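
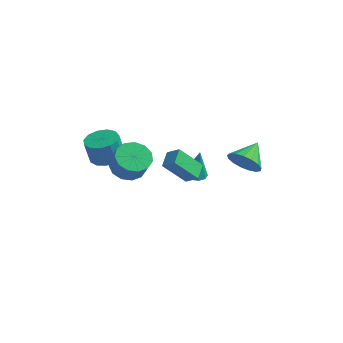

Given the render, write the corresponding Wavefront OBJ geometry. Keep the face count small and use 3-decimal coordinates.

v 2.882 1.175 0.169
v 3.436 1.483 -0.618
v 3.078 2.565 0.851
v 2.984 1.606 -0.739
v 2.509 1.63 -0.652
v 2.12 1.55 -0.377
v 1.905 1.384 0.023
v 1.914 1.17 0.457
v 2.145 0.958 0.824
v 2.545 0.795 1.042
v 3.022 0.719 1.059
v 3.467 0.748 0.873
v 3.778 0.875 0.525
v 3.884 1.07 0.096
v 3.761 1.29 -0.316
v -0.796 3.314 -3.547
v -0.166 3.554 -3.635
v -0.564 3.386 -1.693
v -0.429 3.882 -3.615
v -0.831 3.992 -3.569
v -1.221 3.844 -3.515
v -1.448 3.493 -3.473
v -1.426 3.073 -3.459
v -1.163 2.746 -3.479
v -0.76 2.635 -3.525
v -0.371 2.784 -3.579
v -0.144 3.135 -3.622
v -0.557 -1.582 0.797
v 0.162 -1.641 1.318
v -0.714 -0.618 1.124
v 0.006 -0.677 1.644
v 0.494 -0.943 -0.584
v 1.214 -1.002 -0.064
v 0.338 0.021 -0.258
v 1.057 -0.038 0.263
v -1.616 -3.445 1.831
v -0.985 -2.684 1.783
v -0.452 -3.054 2.922
v -1.084 -3.815 2.969
v -1.435 -2.497 2.055
v -0.903 -2.868 3.193
v -1.943 -2.612 2.255
v -1.411 -2.983 3.393
v -2.347 -2.991 2.321
v -1.815 -3.361 3.459
v -2.519 -3.514 2.231
v -1.987 -3.884 3.369
v -2.405 -4.015 2.014
v -1.872 -4.385 3.152
v -2.04 -4.335 1.739
v -1.507 -4.705 2.877
v -1.54 -4.372 1.493
v -1.008 -4.743 2.631
v -1.065 -4.115 1.355
v -0.533 -4.486 2.493
v -0.765 -3.645 1.367
v -0.232 -4.016 2.506
v -0.735 -3.112 1.527
v -0.202 -3.482 2.665
v -3.333 -2.294 1.196
v -2.402 -2.326 1.383
v -2.676 -2.438 2.731
v -3.607 -2.406 2.544
v -2.541 -1.809 1.398
v -2.816 -1.921 2.745
v -2.932 -1.446 1.348
v -3.206 -1.558 2.696
v -3.45 -1.353 1.251
v -3.724 -1.465 2.598
v -3.931 -1.558 1.136
v -4.205 -1.67 2.483
v -4.222 -1.997 1.04
v -4.496 -2.109 2.388
v -4.23 -2.53 0.994
v -4.505 -2.642 2.342
v -3.954 -2.988 1.012
v -4.229 -3.1 2.36
v -3.481 -3.226 1.088
v -3.755 -3.338 2.436
v -2.96 -3.168 1.199
v -3.235 -3.28 2.547
v -2.558 -2.832 1.309
v -2.833 -2.944 2.657
f 2 1 4
f 2 4 3
f 4 1 5
f 4 5 3
f 5 1 6
f 5 6 3
f 6 1 7
f 6 7 3
f 7 1 8
f 7 8 3
f 8 1 9
f 8 9 3
f 9 1 10
f 9 10 3
f 10 1 11
f 10 11 3
f 11 1 12
f 11 12 3
f 12 1 13
f 12 13 3
f 13 1 14
f 13 14 3
f 14 1 15
f 14 15 3
f 15 1 2
f 15 2 3
f 17 16 19
f 17 19 18
f 19 16 20
f 19 20 18
f 20 16 21
f 20 21 18
f 21 16 22
f 21 22 18
f 22 16 23
f 22 23 18
f 23 16 24
f 23 24 18
f 24 16 25
f 24 25 18
f 25 16 26
f 25 26 18
f 26 16 27
f 26 27 18
f 27 16 17
f 27 17 18
f 29 31 28
f 32 29 28
f 28 31 30
f 30 32 28
f 29 35 31
f 33 29 32
f 33 35 29
f 31 35 30
f 34 32 30
f 30 35 34
f 34 33 32
f 35 33 34
f 37 36 40
f 37 40 38
f 38 40 41
f 38 41 39
f 40 36 42
f 40 42 41
f 41 42 43
f 41 43 39
f 42 36 44
f 42 44 43
f 43 44 45
f 43 45 39
f 44 36 46
f 44 46 45
f 45 46 47
f 45 47 39
f 46 36 48
f 46 48 47
f 47 48 49
f 47 49 39
f 48 36 50
f 48 50 49
f 49 50 51
f 49 51 39
f 50 36 52
f 50 52 51
f 51 52 53
f 51 53 39
f 52 36 54
f 52 54 53
f 53 54 55
f 53 55 39
f 54 36 56
f 54 56 55
f 55 56 57
f 55 57 39
f 56 36 58
f 56 58 57
f 57 58 59
f 57 59 39
f 58 36 37
f 58 37 59
f 59 37 38
f 59 38 39
f 61 60 64
f 61 64 62
f 62 64 65
f 62 65 63
f 64 60 66
f 64 66 65
f 65 66 67
f 65 67 63
f 66 60 68
f 66 68 67
f 67 68 69
f 67 69 63
f 68 60 70
f 68 70 69
f 69 70 71
f 69 71 63
f 70 60 72
f 70 72 71
f 71 72 73
f 71 73 63
f 72 60 74
f 72 74 73
f 73 74 75
f 73 75 63
f 74 60 76
f 74 76 75
f 75 76 77
f 75 77 63
f 76 60 78
f 76 78 77
f 77 78 79
f 77 79 63
f 78 60 80
f 78 80 79
f 79 80 81
f 79 81 63
f 80 60 82
f 80 82 81
f 81 82 83
f 81 83 63
f 82 60 61
f 82 61 83
f 83 61 62
f 83 62 63



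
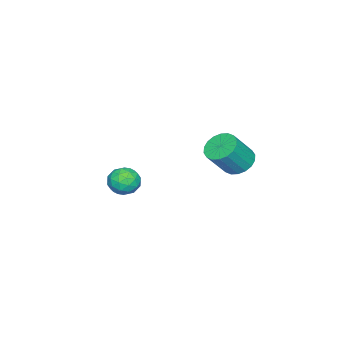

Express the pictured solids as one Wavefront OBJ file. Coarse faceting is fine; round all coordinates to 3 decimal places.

v 2.179 -1.216 -0.63
v 2.823 -1.402 -1.024
v 1.897 -2.438 -0.516
v 2.541 -2.624 -0.91
v 2.596 -2.322 -0.195
v 2.77 -1.567 -0.266
v 1.95 -2.273 -1.274
v 2.124 -1.518 -1.345
v 2.681 -2.055 -1.423
v 3.081 -2.085 -0.756
v 1.639 -1.755 -0.784
v 2.039 -1.785 -0.117
v 2.526 -1.202 -0.837
v 2.194 -2.638 -0.703
v 2.227 -2.461 -0.283
v 2.606 -2.57 -0.515
v 2.495 -1.299 -0.391
v 2.873 -1.408 -0.623
v 2.74 -1.949 -0.136
v 1.847 -2.432 -0.917
v 2.225 -2.541 -1.149
v 2.114 -1.27 -1.025
v 2.493 -1.379 -1.257
v 1.98 -1.891 -1.404
v 2.821 -1.695 -1.303
v 2.656 -2.413 -1.236
v 2.308 -2.207 -1.45
v 2.41 -1.763 -1.491
v 3.056 -1.712 -0.911
v 2.891 -2.43 -0.844
v 2.923 -2.253 -0.424
v 3.025 -1.809 -0.465
v 2.973 -2.096 -1.145
v 1.829 -1.41 -0.696
v 1.664 -2.128 -0.629
v 1.695 -2.031 -1.075
v 1.797 -1.587 -1.116
v 2.064 -1.427 -0.304
v 1.899 -2.145 -0.237
v 2.31 -2.077 -0.049
v 2.412 -1.633 -0.09
v 1.747 -1.744 -0.395
v 2.624 3.522 2.05
v 3.257 3.799 1.709
v 4.088 3.355 2.889
v 3.456 3.078 3.23
v 3.144 4.067 1.889
v 3.975 3.624 3.069
v 2.928 4.228 2.102
v 3.759 3.784 3.282
v 2.652 4.248 2.304
v 3.483 3.805 3.484
v 2.37 4.125 2.456
v 3.201 3.681 3.636
v 2.139 3.882 2.527
v 2.97 3.439 3.707
v 2.004 3.568 2.504
v 2.835 3.124 3.684
v 1.992 3.245 2.391
v 2.823 2.801 3.571
v 2.105 2.976 2.211
v 2.936 2.533 3.391
v 2.321 2.816 1.998
v 3.152 2.372 3.178
v 2.597 2.795 1.796
v 3.428 2.352 2.976
v 2.879 2.919 1.644
v 3.71 2.475 2.824
v 3.11 3.161 1.573
v 3.941 2.718 2.753
v 3.245 3.476 1.596
v 4.076 3.032 2.776
f 1 38 17
f 38 12 41
f 17 41 6
f 38 41 17
f 1 17 13
f 17 6 18
f 13 18 2
f 17 18 13
f 1 13 22
f 13 2 23
f 22 23 8
f 13 23 22
f 1 22 34
f 22 8 37
f 34 37 11
f 22 37 34
f 1 34 38
f 34 11 42
f 38 42 12
f 34 42 38
f 2 18 29
f 18 6 32
f 29 32 10
f 18 32 29
f 6 41 19
f 41 12 40
f 19 40 5
f 41 40 19
f 12 42 39
f 42 11 35
f 39 35 3
f 42 35 39
f 11 37 36
f 37 8 24
f 36 24 7
f 37 24 36
f 8 23 28
f 23 2 25
f 28 25 9
f 23 25 28
f 4 30 16
f 30 10 31
f 16 31 5
f 30 31 16
f 4 16 14
f 16 5 15
f 14 15 3
f 16 15 14
f 4 14 21
f 14 3 20
f 21 20 7
f 14 20 21
f 4 21 26
f 21 7 27
f 26 27 9
f 21 27 26
f 4 26 30
f 26 9 33
f 30 33 10
f 26 33 30
f 5 31 19
f 31 10 32
f 19 32 6
f 31 32 19
f 3 15 39
f 15 5 40
f 39 40 12
f 15 40 39
f 7 20 36
f 20 3 35
f 36 35 11
f 20 35 36
f 9 27 28
f 27 7 24
f 28 24 8
f 27 24 28
f 10 33 29
f 33 9 25
f 29 25 2
f 33 25 29
f 44 43 47
f 44 47 45
f 45 47 48
f 45 48 46
f 47 43 49
f 47 49 48
f 48 49 50
f 48 50 46
f 49 43 51
f 49 51 50
f 50 51 52
f 50 52 46
f 51 43 53
f 51 53 52
f 52 53 54
f 52 54 46
f 53 43 55
f 53 55 54
f 54 55 56
f 54 56 46
f 55 43 57
f 55 57 56
f 56 57 58
f 56 58 46
f 57 43 59
f 57 59 58
f 58 59 60
f 58 60 46
f 59 43 61
f 59 61 60
f 60 61 62
f 60 62 46
f 61 43 63
f 61 63 62
f 62 63 64
f 62 64 46
f 63 43 65
f 63 65 64
f 64 65 66
f 64 66 46
f 65 43 67
f 65 67 66
f 66 67 68
f 66 68 46
f 67 43 69
f 67 69 68
f 68 69 70
f 68 70 46
f 69 43 71
f 69 71 70
f 70 71 72
f 70 72 46
f 71 43 44
f 71 44 72
f 72 44 45
f 72 45 46



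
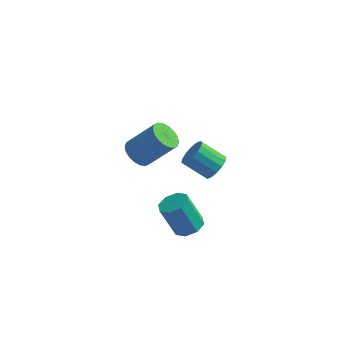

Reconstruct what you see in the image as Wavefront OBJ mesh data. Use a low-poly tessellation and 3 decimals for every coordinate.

v -0.469 0.778 -2.943
v 0.325 0.834 -2.568
v -0.537 0.798 -0.741
v -1.331 0.742 -1.117
v 0.052 1.438 -2.684
v -0.81 1.402 -0.858
v -0.526 1.656 -2.953
v -1.388 1.62 -1.126
v -1.071 1.36 -3.216
v -1.933 1.323 -1.389
v -1.263 0.722 -3.319
v -2.125 0.686 -1.492
v -0.99 0.118 -3.202
v -1.852 0.082 -1.376
v -0.412 -0.1 -2.934
v -1.274 -0.136 -1.107
v 0.133 0.197 -2.671
v -0.729 0.16 -0.844
v -3.006 0.098 3.199
v -2.431 -0.438 2.804
v -1.038 -0.094 4.365
v -1.614 0.442 4.761
v -2.345 -0.088 2.65
v -0.952 0.255 4.211
v -2.389 0.298 2.605
v -0.997 0.642 4.166
v -2.556 0.645 2.677
v -1.163 0.989 4.238
v -2.812 0.884 2.853
v -1.419 1.227 4.414
v -3.107 0.967 3.098
v -1.714 1.31 4.659
v -3.381 0.878 3.363
v -1.988 1.221 4.924
v -3.582 0.634 3.595
v -2.189 0.978 5.156
v -3.668 0.285 3.749
v -2.275 0.628 5.31
v -3.623 -0.102 3.794
v -2.231 0.242 5.355
v -3.457 -0.449 3.722
v -2.064 -0.105 5.283
v -3.201 -0.687 3.546
v -1.808 -0.344 5.107
v -2.906 -0.77 3.301
v -1.513 -0.427 4.862
v -2.632 -0.681 3.036
v -1.239 -0.338 4.597
v 0.228 3.3 -0.031
v 0.674 2.864 0.561
v -0.641 2.824 1.523
v -1.088 3.26 0.931
v 0.735 3.293 0.663
v -0.58 3.252 1.625
v 0.661 3.724 0.579
v -0.654 3.683 1.541
v 0.47 4.041 0.332
v -0.845 4.001 1.294
v 0.215 4.16 -0.012
v -1.101 4.119 0.949
v -0.037 4.048 -0.362
v -1.353 4.008 0.6
v -0.219 3.736 -0.623
v -1.534 3.696 0.339
v -0.28 3.308 -0.725
v -1.595 3.267 0.237
v -0.206 2.877 -0.641
v -1.521 2.836 0.321
v -0.015 2.559 -0.394
v -1.33 2.519 0.568
v 0.241 2.441 -0.049
v -1.075 2.4 0.912
v 0.493 2.552 0.3
v -0.823 2.512 1.262
f 2 1 5
f 2 5 3
f 3 5 6
f 3 6 4
f 5 1 7
f 5 7 6
f 6 7 8
f 6 8 4
f 7 1 9
f 7 9 8
f 8 9 10
f 8 10 4
f 9 1 11
f 9 11 10
f 10 11 12
f 10 12 4
f 11 1 13
f 11 13 12
f 12 13 14
f 12 14 4
f 13 1 15
f 13 15 14
f 14 15 16
f 14 16 4
f 15 1 17
f 15 17 16
f 16 17 18
f 16 18 4
f 17 1 2
f 17 2 18
f 18 2 3
f 18 3 4
f 20 19 23
f 20 23 21
f 21 23 24
f 21 24 22
f 23 19 25
f 23 25 24
f 24 25 26
f 24 26 22
f 25 19 27
f 25 27 26
f 26 27 28
f 26 28 22
f 27 19 29
f 27 29 28
f 28 29 30
f 28 30 22
f 29 19 31
f 29 31 30
f 30 31 32
f 30 32 22
f 31 19 33
f 31 33 32
f 32 33 34
f 32 34 22
f 33 19 35
f 33 35 34
f 34 35 36
f 34 36 22
f 35 19 37
f 35 37 36
f 36 37 38
f 36 38 22
f 37 19 39
f 37 39 38
f 38 39 40
f 38 40 22
f 39 19 41
f 39 41 40
f 40 41 42
f 40 42 22
f 41 19 43
f 41 43 42
f 42 43 44
f 42 44 22
f 43 19 45
f 43 45 44
f 44 45 46
f 44 46 22
f 45 19 47
f 45 47 46
f 46 47 48
f 46 48 22
f 47 19 20
f 47 20 48
f 48 20 21
f 48 21 22
f 50 49 53
f 50 53 51
f 51 53 54
f 51 54 52
f 53 49 55
f 53 55 54
f 54 55 56
f 54 56 52
f 55 49 57
f 55 57 56
f 56 57 58
f 56 58 52
f 57 49 59
f 57 59 58
f 58 59 60
f 58 60 52
f 59 49 61
f 59 61 60
f 60 61 62
f 60 62 52
f 61 49 63
f 61 63 62
f 62 63 64
f 62 64 52
f 63 49 65
f 63 65 64
f 64 65 66
f 64 66 52
f 65 49 67
f 65 67 66
f 66 67 68
f 66 68 52
f 67 49 69
f 67 69 68
f 68 69 70
f 68 70 52
f 69 49 71
f 69 71 70
f 70 71 72
f 70 72 52
f 71 49 73
f 71 73 72
f 72 73 74
f 72 74 52
f 73 49 50
f 73 50 74
f 74 50 51
f 74 51 52



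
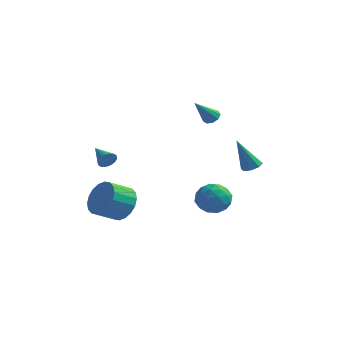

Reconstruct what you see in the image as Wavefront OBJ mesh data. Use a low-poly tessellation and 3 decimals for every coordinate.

v -3.288 -1.067 -2.331
v -2.388 -1.246 -1.742
v -3.032 -2.312 -1.081
v -3.932 -2.133 -1.669
v -2.634 -0.928 -1.47
v -3.278 -1.994 -0.809
v -3.009 -0.638 -1.368
v -3.653 -1.704 -0.707
v -3.44 -0.433 -1.457
v -4.083 -1.499 -0.795
v -3.84 -0.354 -1.718
v -4.484 -1.42 -1.057
v -4.131 -0.416 -2.101
v -4.775 -1.482 -1.44
v -4.256 -0.606 -2.53
v -4.899 -1.672 -1.869
v -4.188 -0.888 -2.919
v -4.832 -1.954 -2.258
v -3.942 -1.206 -3.191
v -4.586 -2.272 -2.53
v -3.567 -1.496 -3.293
v -4.211 -2.562 -2.632
v -3.137 -1.701 -3.205
v -3.78 -2.767 -2.543
v -2.736 -1.78 -2.943
v -3.38 -2.846 -2.282
v -2.445 -1.718 -2.56
v -3.089 -2.784 -1.899
v -2.321 -1.528 -2.131
v -2.964 -2.594 -1.47
v -0.267 2.716 -2.238
v 0.545 2.615 -2.847
v -0.065 1.165 -1.713
v 0.747 1.064 -2.322
v 0.792 1.68 -1.51
v 0.667 2.639 -1.835
v -0.187 1.141 -2.725
v -0.312 2.1 -3.05
v 0.595 1.642 -3.148
v 1.199 1.975 -2.397
v -0.719 1.805 -2.163
v -0.115 2.138 -1.412
v 0.121 2.802 -2.589
v 0.359 0.978 -1.971
v 0.385 1.34 -1.494
v 0.862 1.281 -1.852
v 0.193 2.816 -1.994
v 0.67 2.757 -2.352
v 0.815 2.207 -1.566
v -0.19 1.023 -2.208
v 0.287 0.964 -2.566
v -0.382 2.499 -2.708
v 0.095 2.44 -3.066
v -0.335 1.573 -2.994
v 0.628 2.171 -3.124
v 0.746 1.259 -2.815
v 0.198 1.304 -3.052
v 0.124 1.868 -3.243
v 0.983 2.367 -2.682
v 1.102 1.455 -2.374
v 1.128 1.817 -1.896
v 1.054 2.38 -2.087
v 1.012 1.795 -2.859
v -0.622 2.325 -2.186
v -0.503 1.413 -1.878
v -0.574 1.4 -2.473
v -0.648 1.963 -2.664
v -0.266 2.521 -1.745
v -0.148 1.609 -1.436
v 0.356 1.912 -1.317
v 0.282 2.476 -1.508
v -0.532 1.985 -1.701
v -0.579 3.194 2.845
v -0.112 3.265 3.061
v -0.961 2.086 4.035
v -0.346 3.495 3.199
v -0.69 3.583 3.172
v -0.982 3.489 2.991
v -1.085 3.257 2.742
v -0.952 2.996 2.541
v -0.645 2.827 2.482
v -0.307 2.829 2.593
v -0.096 3.003 2.822
v 2.856 0.922 0.712
v 3.347 1.111 0.932
v 2.264 0.418 2.468
v 3.04 1.421 0.918
v 2.626 1.439 0.783
v 2.346 1.154 0.607
v 2.365 0.734 0.492
v 2.672 0.424 0.507
v 3.086 0.406 0.642
v 3.366 0.69 0.818
v -2.722 -3.447 1.501
v -2.443 -3.276 1.918
v -3.758 -2.873 1.959
v -2.416 -3.102 1.761
v -2.449 -2.996 1.553
v -2.536 -2.98 1.335
v -2.66 -3.056 1.149
v -2.797 -3.21 1.033
v -2.918 -3.41 1.01
v -3.001 -3.619 1.084
v -3.029 -3.793 1.241
v -2.995 -3.899 1.449
v -2.908 -3.915 1.668
v -2.784 -3.839 1.853
v -2.647 -3.685 1.969
v -2.526 -3.484 1.992
f 2 1 5
f 2 5 3
f 3 5 6
f 3 6 4
f 5 1 7
f 5 7 6
f 6 7 8
f 6 8 4
f 7 1 9
f 7 9 8
f 8 9 10
f 8 10 4
f 9 1 11
f 9 11 10
f 10 11 12
f 10 12 4
f 11 1 13
f 11 13 12
f 12 13 14
f 12 14 4
f 13 1 15
f 13 15 14
f 14 15 16
f 14 16 4
f 15 1 17
f 15 17 16
f 16 17 18
f 16 18 4
f 17 1 19
f 17 19 18
f 18 19 20
f 18 20 4
f 19 1 21
f 19 21 20
f 20 21 22
f 20 22 4
f 21 1 23
f 21 23 22
f 22 23 24
f 22 24 4
f 23 1 25
f 23 25 24
f 24 25 26
f 24 26 4
f 25 1 27
f 25 27 26
f 26 27 28
f 26 28 4
f 27 1 29
f 27 29 28
f 28 29 30
f 28 30 4
f 29 1 2
f 29 2 30
f 30 2 3
f 30 3 4
f 31 68 47
f 68 42 71
f 47 71 36
f 68 71 47
f 31 47 43
f 47 36 48
f 43 48 32
f 47 48 43
f 31 43 52
f 43 32 53
f 52 53 38
f 43 53 52
f 31 52 64
f 52 38 67
f 64 67 41
f 52 67 64
f 31 64 68
f 64 41 72
f 68 72 42
f 64 72 68
f 32 48 59
f 48 36 62
f 59 62 40
f 48 62 59
f 36 71 49
f 71 42 70
f 49 70 35
f 71 70 49
f 42 72 69
f 72 41 65
f 69 65 33
f 72 65 69
f 41 67 66
f 67 38 54
f 66 54 37
f 67 54 66
f 38 53 58
f 53 32 55
f 58 55 39
f 53 55 58
f 34 60 46
f 60 40 61
f 46 61 35
f 60 61 46
f 34 46 44
f 46 35 45
f 44 45 33
f 46 45 44
f 34 44 51
f 44 33 50
f 51 50 37
f 44 50 51
f 34 51 56
f 51 37 57
f 56 57 39
f 51 57 56
f 34 56 60
f 56 39 63
f 60 63 40
f 56 63 60
f 35 61 49
f 61 40 62
f 49 62 36
f 61 62 49
f 33 45 69
f 45 35 70
f 69 70 42
f 45 70 69
f 37 50 66
f 50 33 65
f 66 65 41
f 50 65 66
f 39 57 58
f 57 37 54
f 58 54 38
f 57 54 58
f 40 63 59
f 63 39 55
f 59 55 32
f 63 55 59
f 74 73 76
f 74 76 75
f 76 73 77
f 76 77 75
f 77 73 78
f 77 78 75
f 78 73 79
f 78 79 75
f 79 73 80
f 79 80 75
f 80 73 81
f 80 81 75
f 81 73 82
f 81 82 75
f 82 73 83
f 82 83 75
f 83 73 74
f 83 74 75
f 85 84 87
f 85 87 86
f 87 84 88
f 87 88 86
f 88 84 89
f 88 89 86
f 89 84 90
f 89 90 86
f 90 84 91
f 90 91 86
f 91 84 92
f 91 92 86
f 92 84 93
f 92 93 86
f 93 84 85
f 93 85 86
f 95 94 97
f 95 97 96
f 97 94 98
f 97 98 96
f 98 94 99
f 98 99 96
f 99 94 100
f 99 100 96
f 100 94 101
f 100 101 96
f 101 94 102
f 101 102 96
f 102 94 103
f 102 103 96
f 103 94 104
f 103 104 96
f 104 94 105
f 104 105 96
f 105 94 106
f 105 106 96
f 106 94 107
f 106 107 96
f 107 94 108
f 107 108 96
f 108 94 109
f 108 109 96
f 109 94 95
f 109 95 96



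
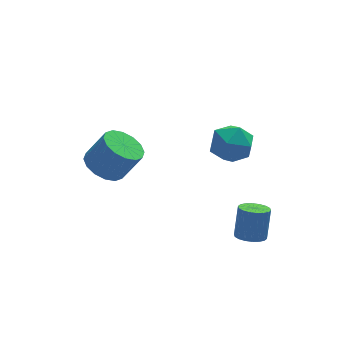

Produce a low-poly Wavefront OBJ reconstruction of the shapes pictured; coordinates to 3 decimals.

v -3.873 2.012 -2.346
v -3.325 1.472 -2.772
v -2.6 1.267 -1.581
v -3.147 1.808 -1.154
v -3.139 1.885 -2.814
v -2.413 1.68 -1.623
v -3.149 2.333 -2.731
v -2.424 2.128 -1.54
v -3.354 2.695 -2.544
v -2.628 2.49 -1.353
v -3.697 2.874 -2.305
v -2.972 2.669 -1.113
v -4.088 2.822 -2.076
v -3.362 2.617 -0.884
v -4.42 2.553 -1.919
v -3.695 2.348 -0.728
v -4.607 2.14 -1.877
v -3.881 1.935 -0.686
v -4.596 1.692 -1.96
v -3.871 1.487 -0.769
v -4.392 1.33 -2.147
v -3.666 1.125 -0.956
v -4.048 1.151 -2.387
v -3.323 0.946 -1.195
v -3.658 1.203 -2.616
v -2.932 0.998 -1.424
v -0.858 -1.41 0.496
v -0.55 -0.936 1.216
v 0.53 -1.564 0.004
v 0.838 -1.09 0.724
v 0.485 -1.926 0.843
v -0.372 -1.831 1.147
v 0.352 -0.669 0.073
v -0.505 -0.574 0.377
v 0.197 -0.479 0.955
v 0.28 -1.256 1.43
v -0.3 -1.244 -0.21
v -0.217 -2.021 0.265
v 0.32 -2.593 -3.574
v 0.833 -2.369 -3.76
v 1.093 -1.963 -2.553
v 0.58 -2.187 -2.366
v 0.666 -2.168 -3.791
v 0.927 -1.762 -2.584
v 0.431 -2.051 -3.78
v 0.692 -1.646 -2.572
v 0.174 -2.042 -3.727
v 0.435 -1.636 -2.52
v -0.054 -2.142 -3.644
v 0.207 -1.736 -2.437
v -0.208 -2.331 -3.548
v 0.052 -1.925 -2.34
v -0.258 -2.572 -3.456
v 0.003 -2.166 -2.249
v -0.193 -2.817 -3.387
v 0.067 -2.411 -2.18
v -0.027 -3.018 -3.356
v 0.234 -2.612 -2.149
v 0.208 -3.134 -3.368
v 0.469 -2.729 -2.16
v 0.465 -3.144 -3.42
v 0.726 -2.738 -2.213
v 0.693 -3.044 -3.503
v 0.954 -2.638 -2.296
v 0.848 -2.855 -3.6
v 1.108 -2.449 -2.392
v 0.897 -2.614 -3.691
v 1.158 -2.208 -2.484
f 2 1 5
f 2 5 3
f 3 5 6
f 3 6 4
f 5 1 7
f 5 7 6
f 6 7 8
f 6 8 4
f 7 1 9
f 7 9 8
f 8 9 10
f 8 10 4
f 9 1 11
f 9 11 10
f 10 11 12
f 10 12 4
f 11 1 13
f 11 13 12
f 12 13 14
f 12 14 4
f 13 1 15
f 13 15 14
f 14 15 16
f 14 16 4
f 15 1 17
f 15 17 16
f 16 17 18
f 16 18 4
f 17 1 19
f 17 19 18
f 18 19 20
f 18 20 4
f 19 1 21
f 19 21 20
f 20 21 22
f 20 22 4
f 21 1 23
f 21 23 22
f 22 23 24
f 22 24 4
f 23 1 25
f 23 25 24
f 24 25 26
f 24 26 4
f 25 1 2
f 25 2 26
f 26 2 3
f 26 3 4
f 27 38 32
f 27 32 28
f 27 28 34
f 27 34 37
f 27 37 38
f 28 32 36
f 32 38 31
f 38 37 29
f 37 34 33
f 34 28 35
f 30 36 31
f 30 31 29
f 30 29 33
f 30 33 35
f 30 35 36
f 31 36 32
f 29 31 38
f 33 29 37
f 35 33 34
f 36 35 28
f 40 39 43
f 40 43 41
f 41 43 44
f 41 44 42
f 43 39 45
f 43 45 44
f 44 45 46
f 44 46 42
f 45 39 47
f 45 47 46
f 46 47 48
f 46 48 42
f 47 39 49
f 47 49 48
f 48 49 50
f 48 50 42
f 49 39 51
f 49 51 50
f 50 51 52
f 50 52 42
f 51 39 53
f 51 53 52
f 52 53 54
f 52 54 42
f 53 39 55
f 53 55 54
f 54 55 56
f 54 56 42
f 55 39 57
f 55 57 56
f 56 57 58
f 56 58 42
f 57 39 59
f 57 59 58
f 58 59 60
f 58 60 42
f 59 39 61
f 59 61 60
f 60 61 62
f 60 62 42
f 61 39 63
f 61 63 62
f 62 63 64
f 62 64 42
f 63 39 65
f 63 65 64
f 64 65 66
f 64 66 42
f 65 39 67
f 65 67 66
f 66 67 68
f 66 68 42
f 67 39 40
f 67 40 68
f 68 40 41
f 68 41 42



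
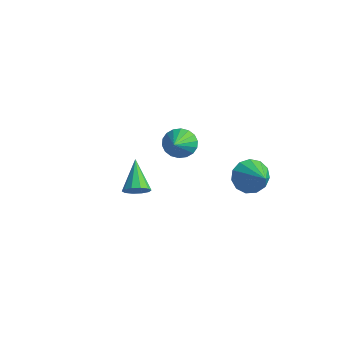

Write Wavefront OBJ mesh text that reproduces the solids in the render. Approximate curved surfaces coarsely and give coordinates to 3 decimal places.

v 0.218 2.062 -3.925
v 0.695 2.577 -4.609
v 1.622 1.758 -3.175
v 0.56 2.935 -4.211
v 0.316 3.016 -3.722
v 0.041 2.793 -3.297
v -0.178 2.339 -3.073
v -0.27 1.796 -3.118
v -0.208 1.338 -3.42
v -0.01 1.11 -3.882
v 0.26 1.184 -4.358
v 0.517 1.536 -4.696
v 0.679 2.056 -4.79
v -4.232 1.431 -3.783
v -3.923 1.119 -4.534
v -3.288 0.329 -2.937
v -3.672 1.401 -4.448
v -3.531 1.688 -4.23
v -3.529 1.925 -3.924
v -3.667 2.064 -3.589
v -3.916 2.077 -3.293
v -4.228 1.963 -3.094
v -4.541 1.743 -3.032
v -4.792 1.462 -3.118
v -4.933 1.174 -3.336
v -4.935 0.938 -3.642
v -4.797 0.799 -3.977
v -4.548 0.785 -4.273
v -4.236 0.9 -4.472
v -0.315 -4.057 -2.48
v 0.111 -4.156 -1.999
v -1.425 -3.283 -1.34
v 0.191 -3.798 -2.164
v 0.077 -3.539 -2.449
v -0.185 -3.478 -2.747
v -0.498 -3.638 -2.943
v -0.74 -3.958 -2.962
v -0.82 -4.316 -2.797
v -0.707 -4.574 -2.511
v -0.444 -4.635 -2.213
v -0.132 -4.475 -2.018
f 2 1 4
f 2 4 3
f 4 1 5
f 4 5 3
f 5 1 6
f 5 6 3
f 6 1 7
f 6 7 3
f 7 1 8
f 7 8 3
f 8 1 9
f 8 9 3
f 9 1 10
f 9 10 3
f 10 1 11
f 10 11 3
f 11 1 12
f 11 12 3
f 12 1 13
f 12 13 3
f 13 1 2
f 13 2 3
f 15 14 17
f 15 17 16
f 17 14 18
f 17 18 16
f 18 14 19
f 18 19 16
f 19 14 20
f 19 20 16
f 20 14 21
f 20 21 16
f 21 14 22
f 21 22 16
f 22 14 23
f 22 23 16
f 23 14 24
f 23 24 16
f 24 14 25
f 24 25 16
f 25 14 26
f 25 26 16
f 26 14 27
f 26 27 16
f 27 14 28
f 27 28 16
f 28 14 29
f 28 29 16
f 29 14 15
f 29 15 16
f 31 30 33
f 31 33 32
f 33 30 34
f 33 34 32
f 34 30 35
f 34 35 32
f 35 30 36
f 35 36 32
f 36 30 37
f 36 37 32
f 37 30 38
f 37 38 32
f 38 30 39
f 38 39 32
f 39 30 40
f 39 40 32
f 40 30 41
f 40 41 32
f 41 30 31
f 41 31 32



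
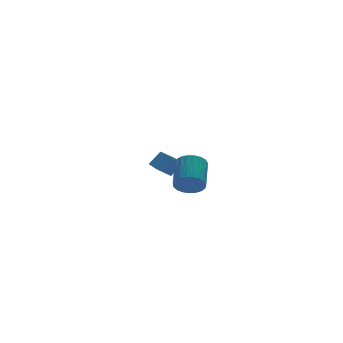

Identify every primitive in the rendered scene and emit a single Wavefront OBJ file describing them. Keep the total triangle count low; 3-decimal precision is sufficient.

v -2.226 2.928 0.478
v -1.397 3.01 1.343
v -2.439 4.442 0.539
v -1.611 4.524 1.403
v -1.629 3.036 -0.103
v -0.801 3.118 0.761
v -1.843 4.55 -0.043
v -1.014 4.632 0.822
v -4.129 -4.474 2.256
v -3.394 -4.529 1.688
v -2.516 -3.002 2.677
v -3.251 -2.946 3.244
v -3.621 -4.277 1.502
v -2.743 -2.75 2.49
v -3.936 -4.06 1.445
v -3.058 -2.533 2.434
v -4.284 -3.914 1.529
v -3.406 -2.387 2.518
v -4.605 -3.865 1.739
v -3.727 -2.338 2.727
v -4.844 -3.921 2.037
v -3.966 -2.394 3.026
v -4.96 -4.073 2.374
v -4.082 -2.545 3.363
v -4.931 -4.293 2.69
v -4.053 -2.766 3.679
v -4.764 -4.546 2.931
v -3.886 -3.018 3.92
v -4.487 -4.785 3.055
v -3.609 -3.258 4.044
v -4.148 -4.971 3.041
v -3.271 -3.444 4.03
v -3.806 -5.071 2.891
v -2.928 -3.544 3.88
v -3.52 -5.067 2.632
v -2.642 -3.54 3.62
v -3.339 -4.961 2.307
v -2.461 -3.434 3.296
v -3.294 -4.771 1.973
v -2.416 -3.243 2.962
f 2 4 1
f 5 2 1
f 1 4 3
f 3 5 1
f 2 8 4
f 6 2 5
f 6 8 2
f 4 8 3
f 7 5 3
f 3 8 7
f 7 6 5
f 8 6 7
f 10 9 13
f 10 13 11
f 11 13 14
f 11 14 12
f 13 9 15
f 13 15 14
f 14 15 16
f 14 16 12
f 15 9 17
f 15 17 16
f 16 17 18
f 16 18 12
f 17 9 19
f 17 19 18
f 18 19 20
f 18 20 12
f 19 9 21
f 19 21 20
f 20 21 22
f 20 22 12
f 21 9 23
f 21 23 22
f 22 23 24
f 22 24 12
f 23 9 25
f 23 25 24
f 24 25 26
f 24 26 12
f 25 9 27
f 25 27 26
f 26 27 28
f 26 28 12
f 27 9 29
f 27 29 28
f 28 29 30
f 28 30 12
f 29 9 31
f 29 31 30
f 30 31 32
f 30 32 12
f 31 9 33
f 31 33 32
f 32 33 34
f 32 34 12
f 33 9 35
f 33 35 34
f 34 35 36
f 34 36 12
f 35 9 37
f 35 37 36
f 36 37 38
f 36 38 12
f 37 9 39
f 37 39 38
f 38 39 40
f 38 40 12
f 39 9 10
f 39 10 40
f 40 10 11
f 40 11 12



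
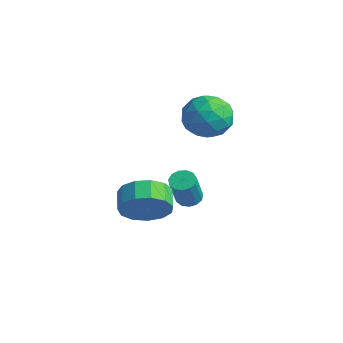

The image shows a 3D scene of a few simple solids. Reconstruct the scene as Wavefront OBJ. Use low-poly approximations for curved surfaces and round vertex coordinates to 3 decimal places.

v 3.509 -1.496 -2.416
v 4.216 -1.036 -1.71
v 3.459 -0.565 -1.258
v 2.751 -1.024 -1.964
v 4.171 -0.647 -2.19
v 3.414 -0.176 -1.738
v 3.916 -0.527 -2.742
v 3.159 -0.056 -2.29
v 3.532 -0.715 -3.191
v 2.774 -0.244 -2.739
v 3.14 -1.15 -3.393
v 2.382 -0.679 -2.941
v 2.865 -1.696 -3.286
v 2.108 -1.224 -2.833
v 2.795 -2.177 -2.902
v 2.037 -1.706 -2.449
v 2.951 -2.442 -2.364
v 2.194 -1.971 -1.912
v 3.284 -2.407 -1.842
v 2.527 -1.936 -1.39
v 3.689 -2.082 -1.503
v 2.932 -1.611 -1.051
v 4.036 -1.571 -1.454
v 3.279 -1.1 -1.002
v 0.194 4.046 0.494
v 1.319 4.071 0.838
v 0.521 2.429 -0.458
v 1.646 2.454 -0.114
v 0.794 2.247 0.672
v 0.592 3.247 1.261
v 1.248 3.253 -0.881
v 1.046 4.253 -0.292
v 1.971 3.581 -0.011
v 1.691 2.959 0.949
v 0.149 3.541 -0.569
v -0.131 2.919 0.391
v 0.728 4.201 0.75
v 1.112 2.299 -0.37
v 0.611 2.178 0.092
v 1.273 2.192 0.295
v 0.3 3.716 0.998
v 0.962 3.731 1.201
v 0.654 2.659 1.103
v 0.878 2.769 -0.821
v 1.54 2.784 -0.618
v 0.567 4.308 0.085
v 1.229 4.322 0.288
v 1.186 3.841 -0.723
v 1.772 3.927 0.453
v 1.965 2.976 -0.107
v 1.73 3.446 -0.558
v 1.612 4.034 -0.212
v 1.608 3.562 1.017
v 1.8 2.611 0.457
v 1.299 2.489 0.92
v 1.18 3.077 1.266
v 1.991 3.274 0.518
v 0.04 3.889 -0.077
v 0.232 2.938 -0.637
v 0.66 3.423 -0.886
v 0.541 4.011 -0.54
v -0.125 3.524 0.487
v 0.068 2.573 -0.073
v 0.228 2.466 0.592
v 0.11 3.054 0.938
v -0.151 3.226 -0.138
v 1.334 2.062 -4.046
v 1.892 2.063 -4.237
v 2.404 1.379 -2.745
v 1.846 1.378 -2.554
v 1.844 2.356 -4.087
v 2.356 1.671 -2.594
v 1.634 2.555 -3.923
v 2.146 1.871 -2.431
v 1.329 2.598 -3.799
v 1.841 1.913 -2.306
v 1.025 2.471 -3.753
v 1.538 1.786 -2.26
v 0.819 2.214 -3.8
v 1.332 1.529 -2.308
v 0.777 1.909 -3.925
v 1.29 1.224 -2.433
v 0.911 1.653 -4.089
v 1.424 0.968 -2.597
v 1.18 1.526 -4.239
v 1.692 0.842 -2.747
v 1.497 1.57 -4.328
v 2.01 0.886 -2.836
v 1.763 1.771 -4.327
v 2.275 1.086 -2.835
f 2 1 5
f 2 5 3
f 3 5 6
f 3 6 4
f 5 1 7
f 5 7 6
f 6 7 8
f 6 8 4
f 7 1 9
f 7 9 8
f 8 9 10
f 8 10 4
f 9 1 11
f 9 11 10
f 10 11 12
f 10 12 4
f 11 1 13
f 11 13 12
f 12 13 14
f 12 14 4
f 13 1 15
f 13 15 14
f 14 15 16
f 14 16 4
f 15 1 17
f 15 17 16
f 16 17 18
f 16 18 4
f 17 1 19
f 17 19 18
f 18 19 20
f 18 20 4
f 19 1 21
f 19 21 20
f 20 21 22
f 20 22 4
f 21 1 23
f 21 23 22
f 22 23 24
f 22 24 4
f 23 1 2
f 23 2 24
f 24 2 3
f 24 3 4
f 25 62 41
f 62 36 65
f 41 65 30
f 62 65 41
f 25 41 37
f 41 30 42
f 37 42 26
f 41 42 37
f 25 37 46
f 37 26 47
f 46 47 32
f 37 47 46
f 25 46 58
f 46 32 61
f 58 61 35
f 46 61 58
f 25 58 62
f 58 35 66
f 62 66 36
f 58 66 62
f 26 42 53
f 42 30 56
f 53 56 34
f 42 56 53
f 30 65 43
f 65 36 64
f 43 64 29
f 65 64 43
f 36 66 63
f 66 35 59
f 63 59 27
f 66 59 63
f 35 61 60
f 61 32 48
f 60 48 31
f 61 48 60
f 32 47 52
f 47 26 49
f 52 49 33
f 47 49 52
f 28 54 40
f 54 34 55
f 40 55 29
f 54 55 40
f 28 40 38
f 40 29 39
f 38 39 27
f 40 39 38
f 28 38 45
f 38 27 44
f 45 44 31
f 38 44 45
f 28 45 50
f 45 31 51
f 50 51 33
f 45 51 50
f 28 50 54
f 50 33 57
f 54 57 34
f 50 57 54
f 29 55 43
f 55 34 56
f 43 56 30
f 55 56 43
f 27 39 63
f 39 29 64
f 63 64 36
f 39 64 63
f 31 44 60
f 44 27 59
f 60 59 35
f 44 59 60
f 33 51 52
f 51 31 48
f 52 48 32
f 51 48 52
f 34 57 53
f 57 33 49
f 53 49 26
f 57 49 53
f 68 67 71
f 68 71 69
f 69 71 72
f 69 72 70
f 71 67 73
f 71 73 72
f 72 73 74
f 72 74 70
f 73 67 75
f 73 75 74
f 74 75 76
f 74 76 70
f 75 67 77
f 75 77 76
f 76 77 78
f 76 78 70
f 77 67 79
f 77 79 78
f 78 79 80
f 78 80 70
f 79 67 81
f 79 81 80
f 80 81 82
f 80 82 70
f 81 67 83
f 81 83 82
f 82 83 84
f 82 84 70
f 83 67 85
f 83 85 84
f 84 85 86
f 84 86 70
f 85 67 87
f 85 87 86
f 86 87 88
f 86 88 70
f 87 67 89
f 87 89 88
f 88 89 90
f 88 90 70
f 89 67 68
f 89 68 90
f 90 68 69
f 90 69 70



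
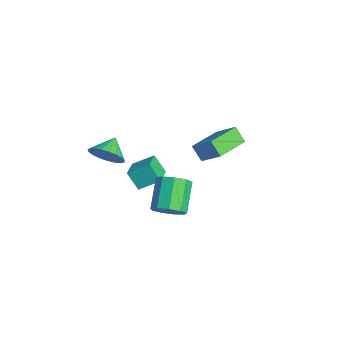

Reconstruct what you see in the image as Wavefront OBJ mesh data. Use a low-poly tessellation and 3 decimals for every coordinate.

v -2.754 0.903 -2.187
v -1.729 1.644 -1.176
v -3.96 2.669 -2.258
v -2.935 3.41 -1.246
v -2.165 1.27 -3.054
v -1.14 2.011 -2.042
v -3.371 3.036 -3.124
v -2.346 3.777 -2.113
v -1.284 -2.202 -3.182
v -1.823 -2.667 -2.167
v -0.964 -1.073 -2.495
v -1.503 -1.538 -1.48
v 0.063 -2.842 -2.76
v -0.476 -3.307 -1.745
v 0.383 -1.713 -2.073
v -0.156 -2.178 -1.058
v -1.426 -4.172 -0.864
v -1 -4.523 0.029
v -2.274 -3.448 -0.176
v -0.761 -4.167 -0.052
v -0.637 -3.811 -0.273
v -0.65 -3.518 -0.596
v -0.797 -3.338 -0.965
v -1.052 -3.302 -1.318
v -1.372 -3.416 -1.591
v -1.702 -3.661 -1.74
v -1.984 -3.995 -1.736
v -2.169 -4.359 -1.582
v -2.226 -4.69 -1.304
v -2.145 -4.932 -0.95
v -1.939 -5.043 -0.581
v -1.645 -5.003 -0.261
v -1.313 -4.819 -0.045
v 2.25 -1.824 -3.017
v 2.864 -1.97 -2.294
v 1.504 -1.281 -1
v 0.89 -1.136 -1.723
v 2.941 -1.364 -2.536
v 1.581 -0.676 -1.241
v 2.695 -0.974 -3.002
v 1.335 -0.285 -1.708
v 2.24 -0.981 -3.476
v 0.88 -0.292 -2.182
v 1.79 -1.383 -3.735
v 0.43 -0.694 -2.441
v 1.555 -1.992 -3.658
v 0.195 -1.303 -2.364
v 1.646 -2.522 -3.281
v 0.285 -1.833 -1.987
v 2.019 -2.726 -2.781
v 0.658 -2.037 -1.486
v 2.5 -2.508 -2.391
v 1.14 -1.819 -1.097
f 2 4 1
f 5 2 1
f 1 4 3
f 3 5 1
f 2 8 4
f 6 2 5
f 6 8 2
f 4 8 3
f 7 5 3
f 3 8 7
f 7 6 5
f 8 6 7
f 10 12 9
f 13 10 9
f 9 12 11
f 11 13 9
f 10 16 12
f 14 10 13
f 14 16 10
f 12 16 11
f 15 13 11
f 11 16 15
f 15 14 13
f 16 14 15
f 18 17 20
f 18 20 19
f 20 17 21
f 20 21 19
f 21 17 22
f 21 22 19
f 22 17 23
f 22 23 19
f 23 17 24
f 23 24 19
f 24 17 25
f 24 25 19
f 25 17 26
f 25 26 19
f 26 17 27
f 26 27 19
f 27 17 28
f 27 28 19
f 28 17 29
f 28 29 19
f 29 17 30
f 29 30 19
f 30 17 31
f 30 31 19
f 31 17 32
f 31 32 19
f 32 17 33
f 32 33 19
f 33 17 18
f 33 18 19
f 35 34 38
f 35 38 36
f 36 38 39
f 36 39 37
f 38 34 40
f 38 40 39
f 39 40 41
f 39 41 37
f 40 34 42
f 40 42 41
f 41 42 43
f 41 43 37
f 42 34 44
f 42 44 43
f 43 44 45
f 43 45 37
f 44 34 46
f 44 46 45
f 45 46 47
f 45 47 37
f 46 34 48
f 46 48 47
f 47 48 49
f 47 49 37
f 48 34 50
f 48 50 49
f 49 50 51
f 49 51 37
f 50 34 52
f 50 52 51
f 51 52 53
f 51 53 37
f 52 34 35
f 52 35 53
f 53 35 36
f 53 36 37



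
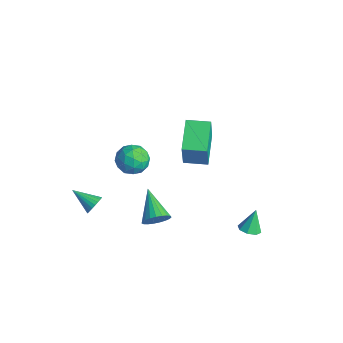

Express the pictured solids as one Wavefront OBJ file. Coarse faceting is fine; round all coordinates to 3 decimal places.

v 3.373 -2.876 -0.07
v 3.755 -2.762 0.612
v 1.687 -2.364 0.79
v 3.774 -2.465 0.473
v 3.724 -2.239 0.24
v 3.613 -2.123 -0.046
v 3.46 -2.137 -0.337
v 3.293 -2.279 -0.581
v 3.139 -2.524 -0.737
v 3.026 -2.829 -0.778
v 2.972 -3.143 -0.696
v 2.988 -3.41 -0.506
v 3.071 -3.585 -0.24
v 3.205 -3.637 0.055
v 3.369 -3.558 0.328
v 3.533 -3.36 0.533
v 3.67 -3.079 0.633
v 0.409 -2.125 3.083
v 0.966 -2.373 3.821
v 0.974 -3.307 2.259
v 1.531 -3.555 2.997
v 0.582 -3.663 3.056
v 0.233 -2.932 3.566
v 1.707 -2.748 2.514
v 1.358 -2.017 3.024
v 1.768 -2.758 3.469
v 1.073 -3.323 3.804
v 0.867 -2.357 2.276
v 0.172 -2.922 2.611
v 0.638 -2.145 3.524
v 1.302 -3.535 2.556
v 0.744 -3.598 2.591
v 1.071 -3.744 3.024
v 0.207 -2.474 3.374
v 0.535 -2.619 3.808
v 0.309 -3.378 3.359
v 1.405 -3.061 2.272
v 1.733 -3.206 2.706
v 0.869 -1.936 3.056
v 1.196 -2.082 3.489
v 1.631 -2.302 2.721
v 1.437 -2.517 3.751
v 1.769 -3.212 3.267
v 1.872 -2.738 2.983
v 1.667 -2.308 3.283
v 1.028 -2.849 3.948
v 1.36 -3.545 3.464
v 0.802 -3.608 3.499
v 0.597 -3.178 3.798
v 1.5 -3.076 3.741
v 0.58 -2.135 2.616
v 0.912 -2.831 2.132
v 1.343 -2.502 2.282
v 1.138 -2.072 2.581
v 0.171 -2.468 2.813
v 0.503 -3.163 2.329
v 0.273 -3.372 2.797
v 0.068 -2.942 3.097
v 0.44 -2.604 2.339
v -3.985 3.644 -2.895
v -3.463 3.219 -0.884
v -3.101 4.742 -2.892
v -2.579 4.318 -0.882
v -2.441 2.402 -3.558
v -1.919 1.978 -1.548
v -1.557 3.501 -3.556
v -1.035 3.076 -1.545
v -2.029 -3.517 -3.702
v -1.638 -3.88 -3.367
v -3.251 -4.203 -3.018
v -1.663 -3.686 -3.218
v -1.744 -3.467 -3.143
v -1.868 -3.255 -3.153
v -2.017 -3.083 -3.246
v -2.167 -2.977 -3.409
v -2.297 -2.954 -3.617
v -2.385 -3.016 -3.837
v -2.42 -3.154 -4.037
v -2.394 -3.348 -4.187
v -2.314 -3.568 -4.262
v -2.189 -3.78 -4.252
v -2.041 -3.952 -4.158
v -1.89 -4.057 -3.995
v -1.761 -4.081 -3.788
v -1.672 -4.019 -3.567
v 3.808 2.673 -4.011
v 4.456 2.664 -3.883
v 3.572 3.227 -2.769
v 4.308 3.094 -4.104
v 3.867 3.277 -4.269
v 3.392 3.106 -4.284
v 3.161 2.682 -4.138
v 3.308 2.252 -3.918
v 3.749 2.068 -3.752
v 4.224 2.239 -3.738
f 2 1 4
f 2 4 3
f 4 1 5
f 4 5 3
f 5 1 6
f 5 6 3
f 6 1 7
f 6 7 3
f 7 1 8
f 7 8 3
f 8 1 9
f 8 9 3
f 9 1 10
f 9 10 3
f 10 1 11
f 10 11 3
f 11 1 12
f 11 12 3
f 12 1 13
f 12 13 3
f 13 1 14
f 13 14 3
f 14 1 15
f 14 15 3
f 15 1 16
f 15 16 3
f 16 1 17
f 16 17 3
f 17 1 2
f 17 2 3
f 18 55 34
f 55 29 58
f 34 58 23
f 55 58 34
f 18 34 30
f 34 23 35
f 30 35 19
f 34 35 30
f 18 30 39
f 30 19 40
f 39 40 25
f 30 40 39
f 18 39 51
f 39 25 54
f 51 54 28
f 39 54 51
f 18 51 55
f 51 28 59
f 55 59 29
f 51 59 55
f 19 35 46
f 35 23 49
f 46 49 27
f 35 49 46
f 23 58 36
f 58 29 57
f 36 57 22
f 58 57 36
f 29 59 56
f 59 28 52
f 56 52 20
f 59 52 56
f 28 54 53
f 54 25 41
f 53 41 24
f 54 41 53
f 25 40 45
f 40 19 42
f 45 42 26
f 40 42 45
f 21 47 33
f 47 27 48
f 33 48 22
f 47 48 33
f 21 33 31
f 33 22 32
f 31 32 20
f 33 32 31
f 21 31 38
f 31 20 37
f 38 37 24
f 31 37 38
f 21 38 43
f 38 24 44
f 43 44 26
f 38 44 43
f 21 43 47
f 43 26 50
f 47 50 27
f 43 50 47
f 22 48 36
f 48 27 49
f 36 49 23
f 48 49 36
f 20 32 56
f 32 22 57
f 56 57 29
f 32 57 56
f 24 37 53
f 37 20 52
f 53 52 28
f 37 52 53
f 26 44 45
f 44 24 41
f 45 41 25
f 44 41 45
f 27 50 46
f 50 26 42
f 46 42 19
f 50 42 46
f 61 63 60
f 64 61 60
f 60 63 62
f 62 64 60
f 61 67 63
f 65 61 64
f 65 67 61
f 63 67 62
f 66 64 62
f 62 67 66
f 66 65 64
f 67 65 66
f 69 68 71
f 69 71 70
f 71 68 72
f 71 72 70
f 72 68 73
f 72 73 70
f 73 68 74
f 73 74 70
f 74 68 75
f 74 75 70
f 75 68 76
f 75 76 70
f 76 68 77
f 76 77 70
f 77 68 78
f 77 78 70
f 78 68 79
f 78 79 70
f 79 68 80
f 79 80 70
f 80 68 81
f 80 81 70
f 81 68 82
f 81 82 70
f 82 68 83
f 82 83 70
f 83 68 84
f 83 84 70
f 84 68 85
f 84 85 70
f 85 68 69
f 85 69 70
f 87 86 89
f 87 89 88
f 89 86 90
f 89 90 88
f 90 86 91
f 90 91 88
f 91 86 92
f 91 92 88
f 92 86 93
f 92 93 88
f 93 86 94
f 93 94 88
f 94 86 95
f 94 95 88
f 95 86 87
f 95 87 88



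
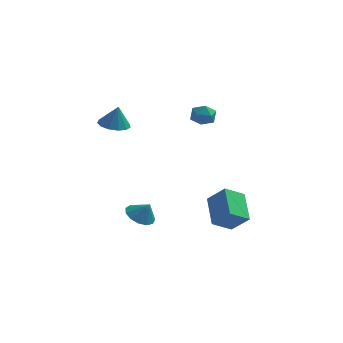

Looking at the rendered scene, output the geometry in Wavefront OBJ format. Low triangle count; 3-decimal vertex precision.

v 1.473 -1.991 3.195
v 1.861 -2.662 3.049
v 0.679 -2.618 3.971
v 1.067 -3.289 3.825
v 1.413 -2.716 4.242
v 1.904 -2.329 3.762
v 0.636 -2.951 3.258
v 1.127 -2.564 2.778
v 1.343 -3.256 3.088
v 1.824 -3.11 3.696
v 0.716 -2.17 3.324
v 1.197 -2.024 3.932
v -2.134 -3.064 -4.257
v -1.641 -2.307 -4.478
v -1.546 -3.176 -3.323
v -2.052 -2.14 -4.199
v -2.489 -2.266 -3.939
v -2.813 -2.645 -3.78
v -2.922 -3.158 -3.773
v -2.781 -3.641 -3.919
v -2.434 -3.94 -4.173
v -1.992 -3.962 -4.454
v -1.595 -3.699 -4.672
v -1.369 -3.234 -4.759
v -1.386 -2.715 -4.686
v 3.179 -4.47 -2.845
v 2.537 -2.849 -1.784
v 2.141 -4.211 -3.868
v 1.499 -2.591 -2.807
v 4.081 -3.649 -3.553
v 3.439 -2.029 -2.492
v 3.043 -3.391 -4.576
v 2.401 -1.77 -3.515
v -3.344 -3.795 2.838
v -2.887 -4.576 2.74
v -3.076 -3.805 4.162
v -2.546 -4.199 2.674
v -2.458 -3.694 2.659
v -2.651 -3.222 2.702
v -3.065 -2.931 2.788
v -3.567 -2.915 2.89
v -3.999 -3.178 2.975
v -4.222 -3.638 3.018
v -4.167 -4.147 3.003
v -3.851 -4.545 2.936
v -3.374 -4.705 2.838
f 1 12 6
f 1 6 2
f 1 2 8
f 1 8 11
f 1 11 12
f 2 6 10
f 6 12 5
f 12 11 3
f 11 8 7
f 8 2 9
f 4 10 5
f 4 5 3
f 4 3 7
f 4 7 9
f 4 9 10
f 5 10 6
f 3 5 12
f 7 3 11
f 9 7 8
f 10 9 2
f 14 13 16
f 14 16 15
f 16 13 17
f 16 17 15
f 17 13 18
f 17 18 15
f 18 13 19
f 18 19 15
f 19 13 20
f 19 20 15
f 20 13 21
f 20 21 15
f 21 13 22
f 21 22 15
f 22 13 23
f 22 23 15
f 23 13 24
f 23 24 15
f 24 13 25
f 24 25 15
f 25 13 14
f 25 14 15
f 27 29 26
f 30 27 26
f 26 29 28
f 28 30 26
f 27 33 29
f 31 27 30
f 31 33 27
f 29 33 28
f 32 30 28
f 28 33 32
f 32 31 30
f 33 31 32
f 35 34 37
f 35 37 36
f 37 34 38
f 37 38 36
f 38 34 39
f 38 39 36
f 39 34 40
f 39 40 36
f 40 34 41
f 40 41 36
f 41 34 42
f 41 42 36
f 42 34 43
f 42 43 36
f 43 34 44
f 43 44 36
f 44 34 45
f 44 45 36
f 45 34 46
f 45 46 36
f 46 34 35
f 46 35 36



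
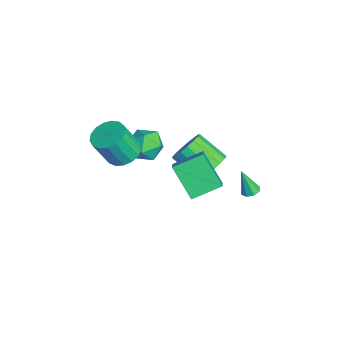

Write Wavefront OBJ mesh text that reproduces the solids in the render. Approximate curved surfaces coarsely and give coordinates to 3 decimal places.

v -2.043 2.339 -3.401
v -1.532 2.644 -2.56
v -2.585 1.425 -1.478
v -3.097 1.121 -2.319
v -1.915 2.953 -2.584
v -2.968 1.735 -1.502
v -2.327 3.122 -2.795
v -3.38 1.904 -1.713
v -2.674 3.112 -3.145
v -3.728 1.894 -2.063
v -2.877 2.925 -3.553
v -3.93 1.706 -2.472
v -2.889 2.603 -3.927
v -3.942 1.385 -2.845
v -2.707 2.221 -4.18
v -3.76 1.003 -3.098
v -2.373 1.866 -4.254
v -3.426 0.648 -3.173
v -1.963 1.62 -4.133
v -3.017 0.401 -3.052
v -1.572 1.538 -3.845
v -2.626 0.32 -2.763
v -1.289 1.64 -3.454
v -2.342 0.421 -2.373
v -1.179 1.902 -3.051
v -2.232 0.683 -1.97
v -1.266 2.264 -2.729
v -2.32 1.046 -1.647
v -0.845 -2.45 -0.138
v 0.11 -2.601 -0.296
v 0.261 -3.421 1.4
v -0.695 -3.27 1.558
v 0.095 -2.18 -0.091
v 0.246 -3 1.605
v -0.135 -1.82 0.103
v 0.016 -2.64 1.799
v -0.528 -1.605 0.242
v -0.377 -2.425 1.938
v -0.993 -1.583 0.294
v -0.842 -2.403 1.99
v -1.425 -1.76 0.247
v -1.274 -2.58 1.943
v -1.724 -2.095 0.112
v -1.573 -2.915 1.808
v -1.822 -2.511 -0.081
v -1.671 -3.331 1.615
v -1.696 -2.914 -0.287
v -1.545 -3.734 1.41
v -1.375 -3.21 -0.458
v -1.224 -4.03 1.238
v -0.933 -3.332 -0.557
v -0.782 -4.152 1.14
v -0.471 -3.252 -0.559
v -0.32 -4.072 1.137
v -0.095 -2.988 -0.465
v 0.056 -3.808 1.231
v -1.695 -0.294 -0.856
v -0.881 -0.939 -1.08
v -2.399 -1.521 0.12
v -1.585 -2.166 -0.104
v -1.432 -1.309 0.505
v -0.997 -0.551 -0.098
v -2.283 -1.909 -0.862
v -1.848 -1.151 -1.465
v -1.245 -1.937 -1.083
v -0.719 -1.566 -0.238
v -2.561 -0.894 -0.722
v -2.035 -0.523 0.123
v 3.303 0.235 -0.141
v 2.071 -0.479 1.306
v 3.134 1.777 0.475
v 1.902 1.063 1.922
v 4.438 0.017 0.718
v 3.206 -0.697 2.165
v 4.269 1.559 1.334
v 3.037 0.845 2.781
v 0.977 3.693 -2.626
v 1.484 3.775 -2.543
v 0.803 3.227 -1.094
v 1.263 4.098 -2.47
v 0.875 4.184 -2.488
v 0.547 3.982 -2.587
v 0.471 3.61 -2.709
v 0.691 3.287 -2.781
v 1.08 3.202 -2.763
v 1.408 3.404 -2.664
f 2 1 5
f 2 5 3
f 3 5 6
f 3 6 4
f 5 1 7
f 5 7 6
f 6 7 8
f 6 8 4
f 7 1 9
f 7 9 8
f 8 9 10
f 8 10 4
f 9 1 11
f 9 11 10
f 10 11 12
f 10 12 4
f 11 1 13
f 11 13 12
f 12 13 14
f 12 14 4
f 13 1 15
f 13 15 14
f 14 15 16
f 14 16 4
f 15 1 17
f 15 17 16
f 16 17 18
f 16 18 4
f 17 1 19
f 17 19 18
f 18 19 20
f 18 20 4
f 19 1 21
f 19 21 20
f 20 21 22
f 20 22 4
f 21 1 23
f 21 23 22
f 22 23 24
f 22 24 4
f 23 1 25
f 23 25 24
f 24 25 26
f 24 26 4
f 25 1 27
f 25 27 26
f 26 27 28
f 26 28 4
f 27 1 2
f 27 2 28
f 28 2 3
f 28 3 4
f 30 29 33
f 30 33 31
f 31 33 34
f 31 34 32
f 33 29 35
f 33 35 34
f 34 35 36
f 34 36 32
f 35 29 37
f 35 37 36
f 36 37 38
f 36 38 32
f 37 29 39
f 37 39 38
f 38 39 40
f 38 40 32
f 39 29 41
f 39 41 40
f 40 41 42
f 40 42 32
f 41 29 43
f 41 43 42
f 42 43 44
f 42 44 32
f 43 29 45
f 43 45 44
f 44 45 46
f 44 46 32
f 45 29 47
f 45 47 46
f 46 47 48
f 46 48 32
f 47 29 49
f 47 49 48
f 48 49 50
f 48 50 32
f 49 29 51
f 49 51 50
f 50 51 52
f 50 52 32
f 51 29 53
f 51 53 52
f 52 53 54
f 52 54 32
f 53 29 55
f 53 55 54
f 54 55 56
f 54 56 32
f 55 29 30
f 55 30 56
f 56 30 31
f 56 31 32
f 57 68 62
f 57 62 58
f 57 58 64
f 57 64 67
f 57 67 68
f 58 62 66
f 62 68 61
f 68 67 59
f 67 64 63
f 64 58 65
f 60 66 61
f 60 61 59
f 60 59 63
f 60 63 65
f 60 65 66
f 61 66 62
f 59 61 68
f 63 59 67
f 65 63 64
f 66 65 58
f 70 72 69
f 73 70 69
f 69 72 71
f 71 73 69
f 70 76 72
f 74 70 73
f 74 76 70
f 72 76 71
f 75 73 71
f 71 76 75
f 75 74 73
f 76 74 75
f 78 77 80
f 78 80 79
f 80 77 81
f 80 81 79
f 81 77 82
f 81 82 79
f 82 77 83
f 82 83 79
f 83 77 84
f 83 84 79
f 84 77 85
f 84 85 79
f 85 77 86
f 85 86 79
f 86 77 78
f 86 78 79



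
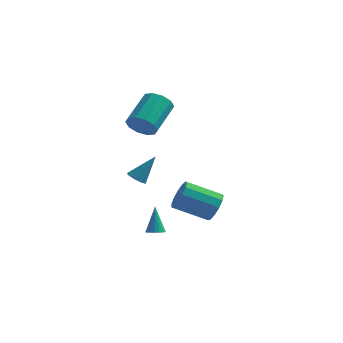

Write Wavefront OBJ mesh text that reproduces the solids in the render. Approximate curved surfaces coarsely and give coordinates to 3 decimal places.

v -0.153 -4.141 0.798
v 0.344 -4.269 0.548
v 0.673 -3.519 2.122
v 0.204 -3.868 0.447
v -0.145 -3.628 0.551
v -0.498 -3.688 0.8
v -0.649 -4.014 1.047
v -0.509 -4.415 1.149
v -0.16 -4.655 1.045
v 0.193 -4.595 0.796
v -0.524 -1.577 3.215
v -0.183 -2.036 3.897
v 0.265 -0.263 4.867
v -0.076 0.197 4.185
v 0.221 -1.941 3.537
v 0.67 -0.168 4.506
v 0.341 -1.707 3.054
v 0.79 0.066 4.023
v 0.131 -1.423 2.632
v 0.579 0.35 3.602
v -0.33 -1.198 2.433
v 0.118 0.575 3.403
v -0.865 -1.117 2.533
v -0.417 0.656 3.503
v -1.27 -1.212 2.894
v -0.821 0.561 3.863
v -1.39 -1.446 3.377
v -0.941 0.327 4.346
v -1.179 -1.73 3.798
v -0.731 0.043 4.768
v -0.718 -1.955 3.997
v -0.27 -0.182 4.967
v 0.672 -3.582 -3.243
v 1.069 -3.276 -3.337
v 0.488 -2.898 -1.797
v 0.907 -3.162 -3.412
v 0.704 -3.12 -3.457
v 0.496 -3.158 -3.466
v 0.318 -3.269 -3.436
v 0.201 -3.434 -3.372
v 0.165 -3.625 -3.287
v 0.218 -3.808 -3.194
v 0.348 -3.952 -3.109
v 0.535 -4.032 -3.048
v 0.745 -4.034 -3.02
v 0.943 -3.958 -3.031
v 1.093 -3.817 -3.079
v 1.171 -3.635 -3.155
v 1.163 -3.444 -3.246
v 3.741 -3.598 -1.066
v 4.152 -3.935 -0.352
v 2.369 -4.259 0.52
v 1.959 -3.922 -0.194
v 4.103 -3.443 -0.268
v 2.321 -3.767 0.604
v 3.94 -3.001 -0.437
v 2.158 -3.324 0.435
v 3.714 -2.747 -0.806
v 1.931 -3.071 0.066
v 3.496 -2.764 -1.257
v 1.714 -3.088 -0.386
v 3.356 -3.046 -1.648
v 1.574 -3.37 -0.776
v 3.338 -3.503 -1.854
v 1.556 -3.827 -0.982
v 3.449 -3.99 -1.809
v 1.667 -4.314 -0.938
v 3.652 -4.353 -1.529
v 1.87 -4.677 -0.657
v 3.883 -4.476 -1.101
v 2.101 -4.8 -0.23
v 4.069 -4.32 -0.663
v 2.287 -4.644 0.209
f 2 1 4
f 2 4 3
f 4 1 5
f 4 5 3
f 5 1 6
f 5 6 3
f 6 1 7
f 6 7 3
f 7 1 8
f 7 8 3
f 8 1 9
f 8 9 3
f 9 1 10
f 9 10 3
f 10 1 2
f 10 2 3
f 12 11 15
f 12 15 13
f 13 15 16
f 13 16 14
f 15 11 17
f 15 17 16
f 16 17 18
f 16 18 14
f 17 11 19
f 17 19 18
f 18 19 20
f 18 20 14
f 19 11 21
f 19 21 20
f 20 21 22
f 20 22 14
f 21 11 23
f 21 23 22
f 22 23 24
f 22 24 14
f 23 11 25
f 23 25 24
f 24 25 26
f 24 26 14
f 25 11 27
f 25 27 26
f 26 27 28
f 26 28 14
f 27 11 29
f 27 29 28
f 28 29 30
f 28 30 14
f 29 11 31
f 29 31 30
f 30 31 32
f 30 32 14
f 31 11 12
f 31 12 32
f 32 12 13
f 32 13 14
f 34 33 36
f 34 36 35
f 36 33 37
f 36 37 35
f 37 33 38
f 37 38 35
f 38 33 39
f 38 39 35
f 39 33 40
f 39 40 35
f 40 33 41
f 40 41 35
f 41 33 42
f 41 42 35
f 42 33 43
f 42 43 35
f 43 33 44
f 43 44 35
f 44 33 45
f 44 45 35
f 45 33 46
f 45 46 35
f 46 33 47
f 46 47 35
f 47 33 48
f 47 48 35
f 48 33 49
f 48 49 35
f 49 33 34
f 49 34 35
f 51 50 54
f 51 54 52
f 52 54 55
f 52 55 53
f 54 50 56
f 54 56 55
f 55 56 57
f 55 57 53
f 56 50 58
f 56 58 57
f 57 58 59
f 57 59 53
f 58 50 60
f 58 60 59
f 59 60 61
f 59 61 53
f 60 50 62
f 60 62 61
f 61 62 63
f 61 63 53
f 62 50 64
f 62 64 63
f 63 64 65
f 63 65 53
f 64 50 66
f 64 66 65
f 65 66 67
f 65 67 53
f 66 50 68
f 66 68 67
f 67 68 69
f 67 69 53
f 68 50 70
f 68 70 69
f 69 70 71
f 69 71 53
f 70 50 72
f 70 72 71
f 71 72 73
f 71 73 53
f 72 50 51
f 72 51 73
f 73 51 52
f 73 52 53



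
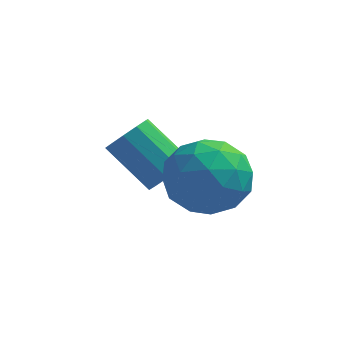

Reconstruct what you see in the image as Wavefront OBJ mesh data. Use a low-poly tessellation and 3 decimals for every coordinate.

v -1.512 -1.777 -3.384
v -0.642 -2.304 -2.637
v -2.938 -2.116 -1.963
v -2.068 -2.643 -1.216
v -2.035 -1.403 -1.447
v -1.153 -1.193 -2.325
v -2.427 -3.227 -2.275
v -1.545 -3.017 -3.153
v -1.207 -3.199 -1.951
v -0.965 -2.072 -1.439
v -2.615 -2.348 -3.161
v -2.373 -1.221 -2.649
v -0.952 -2.011 -3.135
v -2.628 -2.409 -1.465
v -2.609 -1.68 -1.6
v -2.097 -1.99 -1.161
v -1.252 -1.358 -2.952
v -0.741 -1.667 -2.513
v -1.56 -1.138 -1.813
v -2.839 -2.753 -2.087
v -2.328 -3.062 -1.648
v -1.483 -2.43 -3.439
v -0.971 -2.74 -3
v -2.02 -3.282 -2.787
v -0.773 -2.847 -2.293
v -1.611 -3.046 -1.458
v -1.822 -3.389 -2.08
v -1.304 -3.266 -2.597
v -0.63 -2.184 -1.992
v -1.469 -2.383 -1.157
v -1.449 -1.654 -1.293
v -0.931 -1.531 -1.809
v -0.963 -2.71 -1.589
v -2.111 -2.037 -3.443
v -2.95 -2.236 -2.608
v -2.649 -2.889 -2.791
v -2.131 -2.766 -3.307
v -1.969 -1.374 -3.142
v -2.807 -1.573 -2.307
v -2.276 -1.154 -2.003
v -1.758 -1.031 -2.52
v -2.617 -1.71 -3.011
v -3.193 -0.214 -3.788
v -2.834 -0.588 -3.231
v -4.149 -0.1 -2.056
v -4.507 0.274 -2.612
v -2.674 -0.147 -3.236
v -3.989 0.342 -2.061
v -2.712 0.269 -3.451
v -4.027 0.757 -2.276
v -2.934 0.5 -3.795
v -4.249 0.989 -2.619
v -3.254 0.459 -4.136
v -4.569 0.947 -2.96
v -3.551 0.16 -4.344
v -4.866 0.648 -3.169
v -3.711 -0.282 -4.339
v -5.026 0.207 -3.164
v -3.673 -0.697 -4.124
v -4.988 -0.209 -2.949
v -3.451 -0.929 -3.781
v -4.766 -0.44 -2.605
v -3.131 -0.887 -3.44
v -4.446 -0.399 -2.264
f 1 38 17
f 38 12 41
f 17 41 6
f 38 41 17
f 1 17 13
f 17 6 18
f 13 18 2
f 17 18 13
f 1 13 22
f 13 2 23
f 22 23 8
f 13 23 22
f 1 22 34
f 22 8 37
f 34 37 11
f 22 37 34
f 1 34 38
f 34 11 42
f 38 42 12
f 34 42 38
f 2 18 29
f 18 6 32
f 29 32 10
f 18 32 29
f 6 41 19
f 41 12 40
f 19 40 5
f 41 40 19
f 12 42 39
f 42 11 35
f 39 35 3
f 42 35 39
f 11 37 36
f 37 8 24
f 36 24 7
f 37 24 36
f 8 23 28
f 23 2 25
f 28 25 9
f 23 25 28
f 4 30 16
f 30 10 31
f 16 31 5
f 30 31 16
f 4 16 14
f 16 5 15
f 14 15 3
f 16 15 14
f 4 14 21
f 14 3 20
f 21 20 7
f 14 20 21
f 4 21 26
f 21 7 27
f 26 27 9
f 21 27 26
f 4 26 30
f 26 9 33
f 30 33 10
f 26 33 30
f 5 31 19
f 31 10 32
f 19 32 6
f 31 32 19
f 3 15 39
f 15 5 40
f 39 40 12
f 15 40 39
f 7 20 36
f 20 3 35
f 36 35 11
f 20 35 36
f 9 27 28
f 27 7 24
f 28 24 8
f 27 24 28
f 10 33 29
f 33 9 25
f 29 25 2
f 33 25 29
f 44 43 47
f 44 47 45
f 45 47 48
f 45 48 46
f 47 43 49
f 47 49 48
f 48 49 50
f 48 50 46
f 49 43 51
f 49 51 50
f 50 51 52
f 50 52 46
f 51 43 53
f 51 53 52
f 52 53 54
f 52 54 46
f 53 43 55
f 53 55 54
f 54 55 56
f 54 56 46
f 55 43 57
f 55 57 56
f 56 57 58
f 56 58 46
f 57 43 59
f 57 59 58
f 58 59 60
f 58 60 46
f 59 43 61
f 59 61 60
f 60 61 62
f 60 62 46
f 61 43 63
f 61 63 62
f 62 63 64
f 62 64 46
f 63 43 44
f 63 44 64
f 64 44 45
f 64 45 46



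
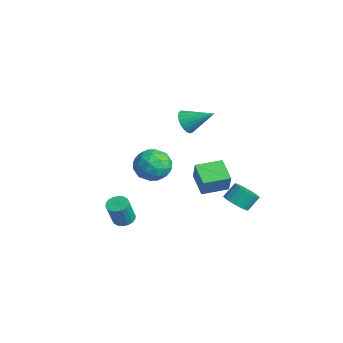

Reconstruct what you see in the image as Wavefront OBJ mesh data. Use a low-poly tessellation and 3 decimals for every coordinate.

v 2.01 -0.667 1.832
v 2.736 -1.207 2.552
v 2.144 -2.093 0.628
v 2.87 -2.633 1.348
v 1.756 -2.51 1.634
v 1.673 -1.629 2.379
v 3.207 -1.671 0.801
v 3.124 -0.79 1.546
v 3.476 -1.828 1.915
v 2.579 -2.347 2.43
v 2.301 -0.953 0.75
v 1.404 -1.472 1.265
v 2.362 -0.812 2.298
v 2.518 -2.488 0.882
v 1.864 -2.416 1.05
v 2.29 -2.734 1.473
v 1.737 -1.06 2.196
v 2.164 -1.377 2.619
v 1.587 -2.143 2.079
v 2.716 -1.923 0.561
v 3.143 -2.24 0.984
v 2.59 -0.566 1.707
v 3.016 -0.884 2.13
v 3.293 -1.157 1.101
v 3.223 -1.494 2.347
v 3.301 -2.333 1.639
v 3.499 -1.767 1.318
v 3.451 -1.249 1.755
v 2.696 -1.799 2.649
v 2.774 -2.637 1.941
v 2.12 -2.565 2.11
v 2.071 -2.047 2.547
v 3.13 -2.164 2.275
v 2.106 -0.663 1.239
v 2.184 -1.501 0.531
v 2.809 -1.253 0.633
v 2.76 -0.735 1.07
v 1.579 -0.967 1.541
v 1.657 -1.806 0.833
v 1.429 -2.051 1.425
v 1.381 -1.533 1.862
v 1.75 -1.136 0.905
v 2.136 -3.236 -2.482
v 2.694 -3.506 -2.71
v 3.062 -4.013 -1.205
v 2.504 -3.744 -0.978
v 2.777 -3.233 -2.638
v 3.146 -3.741 -1.134
v 2.733 -2.961 -2.536
v 3.102 -3.469 -1.031
v 2.571 -2.744 -2.423
v 2.94 -3.252 -0.918
v 2.323 -2.624 -2.322
v 2.692 -3.132 -0.817
v 2.038 -2.625 -2.252
v 2.406 -3.133 -0.748
v 1.772 -2.748 -2.228
v 2.14 -3.255 -0.724
v 1.578 -2.967 -2.255
v 1.946 -3.474 -0.75
v 1.494 -3.239 -2.326
v 1.863 -3.747 -0.822
v 1.538 -3.511 -2.429
v 1.907 -4.019 -0.924
v 1.7 -3.728 -2.542
v 2.069 -4.236 -1.037
v 1.948 -3.848 -2.643
v 2.317 -4.356 -1.138
v 2.234 -3.847 -2.712
v 2.602 -4.355 -1.208
v 2.5 -3.725 -2.736
v 2.868 -4.232 -1.232
v 0.021 1.311 3.124
v 0.709 1.078 2.703
v 0.999 2.589 4.016
v 0.577 1.325 2.494
v 0.348 1.57 2.395
v 0.063 1.77 2.421
v -0.229 1.89 2.569
v -0.479 1.911 2.813
v -0.642 1.828 3.111
v -0.69 1.656 3.411
v -0.616 1.424 3.661
v -0.431 1.172 3.818
v -0.169 0.945 3.856
v 0.127 0.781 3.767
v 0.404 0.709 3.566
v 0.614 0.741 3.29
v 0.722 0.871 2.984
v -1.526 2.383 -2.41
v -0.896 2.233 -1.113
v -1.39 4.032 -2.287
v -0.76 3.883 -0.989
v -0.1 2.317 -3.111
v 0.53 2.168 -1.813
v 0.036 3.967 -2.987
v 0.666 3.817 -1.69
v 1.852 3.591 -3.046
v 2.677 3.454 -2.845
v 2.593 4.193 -1.994
v 1.768 4.329 -2.194
v 2.697 3.744 -3.095
v 2.613 4.482 -2.244
v 2.549 4.003 -3.334
v 2.465 4.742 -2.483
v 2.264 4.181 -3.517
v 2.179 4.919 -2.666
v 1.896 4.242 -3.606
v 1.812 4.98 -2.755
v 1.52 4.173 -3.584
v 1.436 4.912 -2.733
v 1.21 3.99 -3.456
v 1.126 4.728 -2.604
v 1.027 3.727 -3.246
v 0.943 4.466 -2.395
v 1.007 3.438 -2.996
v 0.923 4.176 -2.145
v 1.155 3.178 -2.757
v 1.071 3.917 -1.906
v 1.441 3.001 -2.574
v 1.356 3.739 -1.723
v 1.808 2.94 -2.485
v 1.724 3.678 -1.634
v 2.184 3.008 -2.507
v 2.1 3.747 -1.656
v 2.494 3.192 -2.636
v 2.41 3.93 -1.784
f 1 38 17
f 38 12 41
f 17 41 6
f 38 41 17
f 1 17 13
f 17 6 18
f 13 18 2
f 17 18 13
f 1 13 22
f 13 2 23
f 22 23 8
f 13 23 22
f 1 22 34
f 22 8 37
f 34 37 11
f 22 37 34
f 1 34 38
f 34 11 42
f 38 42 12
f 34 42 38
f 2 18 29
f 18 6 32
f 29 32 10
f 18 32 29
f 6 41 19
f 41 12 40
f 19 40 5
f 41 40 19
f 12 42 39
f 42 11 35
f 39 35 3
f 42 35 39
f 11 37 36
f 37 8 24
f 36 24 7
f 37 24 36
f 8 23 28
f 23 2 25
f 28 25 9
f 23 25 28
f 4 30 16
f 30 10 31
f 16 31 5
f 30 31 16
f 4 16 14
f 16 5 15
f 14 15 3
f 16 15 14
f 4 14 21
f 14 3 20
f 21 20 7
f 14 20 21
f 4 21 26
f 21 7 27
f 26 27 9
f 21 27 26
f 4 26 30
f 26 9 33
f 30 33 10
f 26 33 30
f 5 31 19
f 31 10 32
f 19 32 6
f 31 32 19
f 3 15 39
f 15 5 40
f 39 40 12
f 15 40 39
f 7 20 36
f 20 3 35
f 36 35 11
f 20 35 36
f 9 27 28
f 27 7 24
f 28 24 8
f 27 24 28
f 10 33 29
f 33 9 25
f 29 25 2
f 33 25 29
f 44 43 47
f 44 47 45
f 45 47 48
f 45 48 46
f 47 43 49
f 47 49 48
f 48 49 50
f 48 50 46
f 49 43 51
f 49 51 50
f 50 51 52
f 50 52 46
f 51 43 53
f 51 53 52
f 52 53 54
f 52 54 46
f 53 43 55
f 53 55 54
f 54 55 56
f 54 56 46
f 55 43 57
f 55 57 56
f 56 57 58
f 56 58 46
f 57 43 59
f 57 59 58
f 58 59 60
f 58 60 46
f 59 43 61
f 59 61 60
f 60 61 62
f 60 62 46
f 61 43 63
f 61 63 62
f 62 63 64
f 62 64 46
f 63 43 65
f 63 65 64
f 64 65 66
f 64 66 46
f 65 43 67
f 65 67 66
f 66 67 68
f 66 68 46
f 67 43 69
f 67 69 68
f 68 69 70
f 68 70 46
f 69 43 71
f 69 71 70
f 70 71 72
f 70 72 46
f 71 43 44
f 71 44 72
f 72 44 45
f 72 45 46
f 74 73 76
f 74 76 75
f 76 73 77
f 76 77 75
f 77 73 78
f 77 78 75
f 78 73 79
f 78 79 75
f 79 73 80
f 79 80 75
f 80 73 81
f 80 81 75
f 81 73 82
f 81 82 75
f 82 73 83
f 82 83 75
f 83 73 84
f 83 84 75
f 84 73 85
f 84 85 75
f 85 73 86
f 85 86 75
f 86 73 87
f 86 87 75
f 87 73 88
f 87 88 75
f 88 73 89
f 88 89 75
f 89 73 74
f 89 74 75
f 91 93 90
f 94 91 90
f 90 93 92
f 92 94 90
f 91 97 93
f 95 91 94
f 95 97 91
f 93 97 92
f 96 94 92
f 92 97 96
f 96 95 94
f 97 95 96
f 99 98 102
f 99 102 100
f 100 102 103
f 100 103 101
f 102 98 104
f 102 104 103
f 103 104 105
f 103 105 101
f 104 98 106
f 104 106 105
f 105 106 107
f 105 107 101
f 106 98 108
f 106 108 107
f 107 108 109
f 107 109 101
f 108 98 110
f 108 110 109
f 109 110 111
f 109 111 101
f 110 98 112
f 110 112 111
f 111 112 113
f 111 113 101
f 112 98 114
f 112 114 113
f 113 114 115
f 113 115 101
f 114 98 116
f 114 116 115
f 115 116 117
f 115 117 101
f 116 98 118
f 116 118 117
f 117 118 119
f 117 119 101
f 118 98 120
f 118 120 119
f 119 120 121
f 119 121 101
f 120 98 122
f 120 122 121
f 121 122 123
f 121 123 101
f 122 98 124
f 122 124 123
f 123 124 125
f 123 125 101
f 124 98 126
f 124 126 125
f 125 126 127
f 125 127 101
f 126 98 99
f 126 99 127
f 127 99 100
f 127 100 101



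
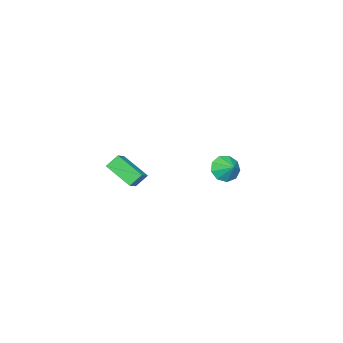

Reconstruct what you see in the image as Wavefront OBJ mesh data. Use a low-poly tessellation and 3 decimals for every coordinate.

v -3.84 2.415 -3.856
v -3.007 2.395 -4.333
v -3.48 3.245 -3.264
v -3.43 2.795 -4.637
v -4.045 3.017 -4.575
v -4.563 2.958 -4.177
v -4.744 2.645 -3.629
v -4.501 2.225 -3.186
v -3.949 1.893 -3.057
v -3.346 1.806 -3.302
v -2.974 2.004 -3.806
v 3.259 2.041 -0.922
v 3.105 0.342 -0.063
v 4.075 2.241 -0.381
v 3.922 0.542 0.478
v 3.818 1.638 -1.618
v 3.665 -0.061 -0.759
v 4.635 1.838 -1.077
v 4.481 0.139 -0.218
f 2 1 4
f 2 4 3
f 4 1 5
f 4 5 3
f 5 1 6
f 5 6 3
f 6 1 7
f 6 7 3
f 7 1 8
f 7 8 3
f 8 1 9
f 8 9 3
f 9 1 10
f 9 10 3
f 10 1 11
f 10 11 3
f 11 1 2
f 11 2 3
f 13 15 12
f 16 13 12
f 12 15 14
f 14 16 12
f 13 19 15
f 17 13 16
f 17 19 13
f 15 19 14
f 18 16 14
f 14 19 18
f 18 17 16
f 19 17 18



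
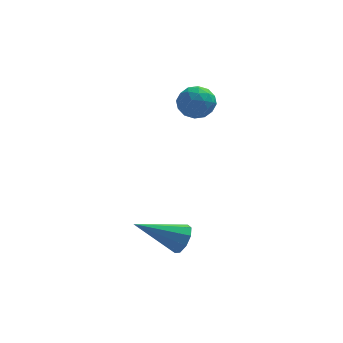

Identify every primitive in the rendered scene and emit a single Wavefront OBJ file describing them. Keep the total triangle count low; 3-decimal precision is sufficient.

v -0.397 2.48 0.977
v 0.068 2.274 1.593
v -0.108 1.366 0.387
v 0.357 1.16 1.003
v -0.437 1.193 1.095
v -0.615 1.881 1.459
v 0.575 1.759 0.521
v 0.397 2.447 0.885
v 0.669 1.828 1.311
v 0.044 1.479 1.666
v -0.084 2.161 0.314
v -0.709 1.812 0.669
v -0.189 2.475 1.337
v 0.149 1.165 0.643
v -0.317 1.185 0.697
v -0.043 1.064 1.059
v -0.591 2.244 1.258
v -0.318 2.123 1.62
v -0.614 1.488 1.327
v 0.278 1.517 0.36
v 0.551 1.396 0.722
v 0.003 2.576 0.921
v 0.277 2.455 1.283
v 0.574 2.152 0.653
v 0.437 2.092 1.533
v 0.606 1.437 1.187
v 0.734 1.789 0.903
v 0.63 2.193 1.117
v 0.069 1.886 1.742
v 0.239 1.231 1.395
v -0.227 1.251 1.449
v -0.332 1.655 1.663
v 0.422 1.624 1.576
v -0.279 2.409 0.585
v -0.109 1.754 0.238
v 0.292 1.985 0.317
v 0.187 2.389 0.531
v -0.646 2.203 0.793
v -0.477 1.548 0.447
v -0.67 1.447 0.863
v -0.774 1.851 1.077
v -0.462 2.016 0.404
v -0.712 -2.888 -3.322
v -0.432 -3.293 -2.867
v -2.448 -3.032 -2.378
v -0.395 -2.856 -2.733
v -0.507 -2.435 -2.874
v -0.715 -2.225 -3.225
v -0.922 -2.327 -3.621
v -1.031 -2.691 -3.877
v -0.991 -3.147 -3.873
v -0.821 -3.483 -3.611
v -0.6 -3.54 -3.214
f 1 38 17
f 38 12 41
f 17 41 6
f 38 41 17
f 1 17 13
f 17 6 18
f 13 18 2
f 17 18 13
f 1 13 22
f 13 2 23
f 22 23 8
f 13 23 22
f 1 22 34
f 22 8 37
f 34 37 11
f 22 37 34
f 1 34 38
f 34 11 42
f 38 42 12
f 34 42 38
f 2 18 29
f 18 6 32
f 29 32 10
f 18 32 29
f 6 41 19
f 41 12 40
f 19 40 5
f 41 40 19
f 12 42 39
f 42 11 35
f 39 35 3
f 42 35 39
f 11 37 36
f 37 8 24
f 36 24 7
f 37 24 36
f 8 23 28
f 23 2 25
f 28 25 9
f 23 25 28
f 4 30 16
f 30 10 31
f 16 31 5
f 30 31 16
f 4 16 14
f 16 5 15
f 14 15 3
f 16 15 14
f 4 14 21
f 14 3 20
f 21 20 7
f 14 20 21
f 4 21 26
f 21 7 27
f 26 27 9
f 21 27 26
f 4 26 30
f 26 9 33
f 30 33 10
f 26 33 30
f 5 31 19
f 31 10 32
f 19 32 6
f 31 32 19
f 3 15 39
f 15 5 40
f 39 40 12
f 15 40 39
f 7 20 36
f 20 3 35
f 36 35 11
f 20 35 36
f 9 27 28
f 27 7 24
f 28 24 8
f 27 24 28
f 10 33 29
f 33 9 25
f 29 25 2
f 33 25 29
f 44 43 46
f 44 46 45
f 46 43 47
f 46 47 45
f 47 43 48
f 47 48 45
f 48 43 49
f 48 49 45
f 49 43 50
f 49 50 45
f 50 43 51
f 50 51 45
f 51 43 52
f 51 52 45
f 52 43 53
f 52 53 45
f 53 43 44
f 53 44 45



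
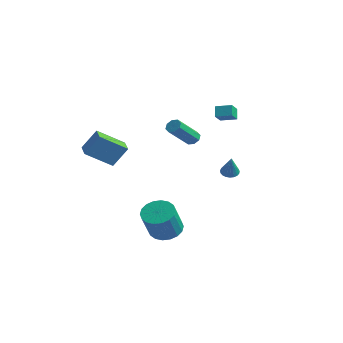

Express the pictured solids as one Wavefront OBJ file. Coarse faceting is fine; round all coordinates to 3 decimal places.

v 2.346 1.979 -0.616
v 2.708 1.636 -0.892
v 2.954 1.521 0.756
v 2.832 1.838 -0.879
v 2.871 2.065 -0.821
v 2.82 2.276 -0.727
v 2.686 2.437 -0.614
v 2.494 2.518 -0.502
v 2.276 2.506 -0.41
v 2.071 2.403 -0.353
v 1.912 2.227 -0.342
v 1.829 2.008 -0.378
v 1.835 1.784 -0.455
v 1.93 1.594 -0.561
v 2.096 1.471 -0.676
v 2.306 1.435 -0.781
v 2.522 1.494 -0.857
v 2.219 -2.895 -3.783
v 2.951 -2.202 -3.573
v 3.393 -3.212 -1.786
v 2.661 -3.905 -1.997
v 2.579 -2.019 -3.377
v 3.021 -3.03 -1.59
v 2.135 -2.01 -3.262
v 2.577 -3.021 -1.476
v 1.708 -2.176 -3.251
v 2.15 -3.187 -1.464
v 1.382 -2.485 -3.345
v 1.824 -3.495 -1.558
v 1.222 -2.874 -3.525
v 1.664 -3.885 -1.738
v 1.259 -3.268 -3.757
v 1.702 -4.279 -1.97
v 1.487 -3.588 -3.994
v 1.929 -4.598 -2.207
v 1.859 -3.77 -4.19
v 2.301 -4.781 -2.403
v 2.303 -3.779 -4.304
v 2.745 -4.79 -2.518
v 2.73 -3.613 -4.316
v 3.172 -4.624 -2.529
v 3.056 -3.305 -4.222
v 3.498 -4.315 -2.435
v 3.216 -2.915 -4.042
v 3.658 -3.926 -2.255
v 3.178 -2.521 -3.81
v 3.621 -3.532 -2.023
v -2.743 3.712 0.062
v -2.354 3.986 0.358
v -2.348 2.381 1.834
v -2.737 2.108 1.538
v -2.753 4.091 0.475
v -2.747 2.486 1.95
v -3.146 3.975 0.349
v -3.14 2.37 1.825
v -3.303 3.705 0.056
v -3.297 2.1 1.531
v -3.132 3.439 -0.234
v -3.126 1.834 1.242
v -2.733 3.334 -0.35
v -2.727 1.729 1.125
v -2.34 3.45 -0.225
v -2.334 1.845 1.251
v -2.183 3.72 0.069
v -2.177 2.115 1.544
v -2.386 -3.153 0.334
v -3.204 -4.586 1.447
v -1.892 -2.425 1.634
v -2.71 -3.858 2.747
v -1.41 -3.742 0.293
v -2.228 -5.175 1.406
v -0.916 -3.014 1.593
v -1.734 -4.447 2.706
v -0.687 4.056 2.921
v -0.358 3.306 3.529
v 0.182 4.606 3.128
v 0.512 3.857 3.737
v -0.312 3.703 2.283
v 0.018 2.954 2.892
v 0.558 4.254 2.491
v 0.887 3.504 3.099
f 2 1 4
f 2 4 3
f 4 1 5
f 4 5 3
f 5 1 6
f 5 6 3
f 6 1 7
f 6 7 3
f 7 1 8
f 7 8 3
f 8 1 9
f 8 9 3
f 9 1 10
f 9 10 3
f 10 1 11
f 10 11 3
f 11 1 12
f 11 12 3
f 12 1 13
f 12 13 3
f 13 1 14
f 13 14 3
f 14 1 15
f 14 15 3
f 15 1 16
f 15 16 3
f 16 1 17
f 16 17 3
f 17 1 2
f 17 2 3
f 19 18 22
f 19 22 20
f 20 22 23
f 20 23 21
f 22 18 24
f 22 24 23
f 23 24 25
f 23 25 21
f 24 18 26
f 24 26 25
f 25 26 27
f 25 27 21
f 26 18 28
f 26 28 27
f 27 28 29
f 27 29 21
f 28 18 30
f 28 30 29
f 29 30 31
f 29 31 21
f 30 18 32
f 30 32 31
f 31 32 33
f 31 33 21
f 32 18 34
f 32 34 33
f 33 34 35
f 33 35 21
f 34 18 36
f 34 36 35
f 35 36 37
f 35 37 21
f 36 18 38
f 36 38 37
f 37 38 39
f 37 39 21
f 38 18 40
f 38 40 39
f 39 40 41
f 39 41 21
f 40 18 42
f 40 42 41
f 41 42 43
f 41 43 21
f 42 18 44
f 42 44 43
f 43 44 45
f 43 45 21
f 44 18 46
f 44 46 45
f 45 46 47
f 45 47 21
f 46 18 19
f 46 19 47
f 47 19 20
f 47 20 21
f 49 48 52
f 49 52 50
f 50 52 53
f 50 53 51
f 52 48 54
f 52 54 53
f 53 54 55
f 53 55 51
f 54 48 56
f 54 56 55
f 55 56 57
f 55 57 51
f 56 48 58
f 56 58 57
f 57 58 59
f 57 59 51
f 58 48 60
f 58 60 59
f 59 60 61
f 59 61 51
f 60 48 62
f 60 62 61
f 61 62 63
f 61 63 51
f 62 48 64
f 62 64 63
f 63 64 65
f 63 65 51
f 64 48 49
f 64 49 65
f 65 49 50
f 65 50 51
f 67 69 66
f 70 67 66
f 66 69 68
f 68 70 66
f 67 73 69
f 71 67 70
f 71 73 67
f 69 73 68
f 72 70 68
f 68 73 72
f 72 71 70
f 73 71 72
f 75 77 74
f 78 75 74
f 74 77 76
f 76 78 74
f 75 81 77
f 79 75 78
f 79 81 75
f 77 81 76
f 80 78 76
f 76 81 80
f 80 79 78
f 81 79 80

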